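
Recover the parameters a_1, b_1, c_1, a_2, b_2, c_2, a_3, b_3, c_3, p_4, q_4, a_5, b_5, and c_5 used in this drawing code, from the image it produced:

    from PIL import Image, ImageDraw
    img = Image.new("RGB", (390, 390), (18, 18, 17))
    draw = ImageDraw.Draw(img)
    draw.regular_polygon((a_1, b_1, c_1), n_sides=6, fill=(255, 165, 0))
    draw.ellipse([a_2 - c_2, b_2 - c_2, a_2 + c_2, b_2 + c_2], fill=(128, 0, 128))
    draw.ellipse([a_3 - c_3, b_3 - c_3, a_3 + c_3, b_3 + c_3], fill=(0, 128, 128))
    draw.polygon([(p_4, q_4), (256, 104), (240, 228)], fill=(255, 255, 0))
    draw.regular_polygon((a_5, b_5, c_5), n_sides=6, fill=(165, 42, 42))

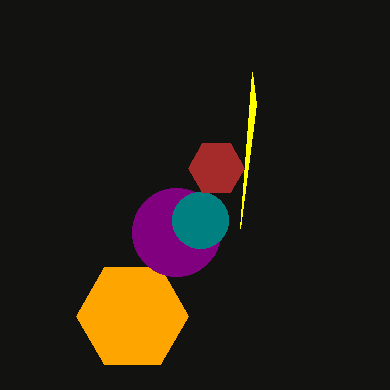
a_1 = 132; b_1 = 316; c_1 = 56; a_2 = 176; b_2 = 232; c_2 = 44; a_3 = 200; b_3 = 220; c_3 = 28; p_4 = 252; q_4 = 72; a_5 = 216; b_5 = 168; c_5 = 28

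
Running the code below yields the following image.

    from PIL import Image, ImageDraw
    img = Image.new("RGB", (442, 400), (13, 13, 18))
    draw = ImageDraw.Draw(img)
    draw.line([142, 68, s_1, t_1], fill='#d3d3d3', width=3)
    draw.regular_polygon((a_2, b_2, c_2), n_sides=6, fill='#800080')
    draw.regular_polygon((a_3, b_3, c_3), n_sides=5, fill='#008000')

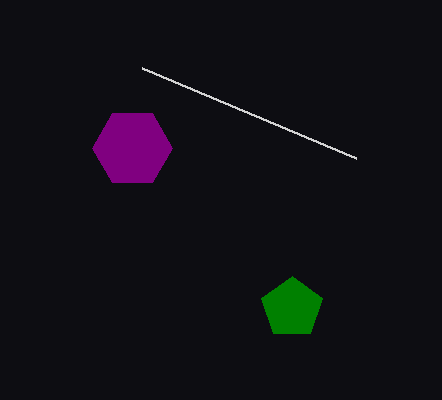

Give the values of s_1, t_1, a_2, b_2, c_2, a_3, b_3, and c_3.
s_1 = 356
t_1 = 158
a_2 = 132
b_2 = 148
c_2 = 40
a_3 = 292
b_3 = 308
c_3 = 32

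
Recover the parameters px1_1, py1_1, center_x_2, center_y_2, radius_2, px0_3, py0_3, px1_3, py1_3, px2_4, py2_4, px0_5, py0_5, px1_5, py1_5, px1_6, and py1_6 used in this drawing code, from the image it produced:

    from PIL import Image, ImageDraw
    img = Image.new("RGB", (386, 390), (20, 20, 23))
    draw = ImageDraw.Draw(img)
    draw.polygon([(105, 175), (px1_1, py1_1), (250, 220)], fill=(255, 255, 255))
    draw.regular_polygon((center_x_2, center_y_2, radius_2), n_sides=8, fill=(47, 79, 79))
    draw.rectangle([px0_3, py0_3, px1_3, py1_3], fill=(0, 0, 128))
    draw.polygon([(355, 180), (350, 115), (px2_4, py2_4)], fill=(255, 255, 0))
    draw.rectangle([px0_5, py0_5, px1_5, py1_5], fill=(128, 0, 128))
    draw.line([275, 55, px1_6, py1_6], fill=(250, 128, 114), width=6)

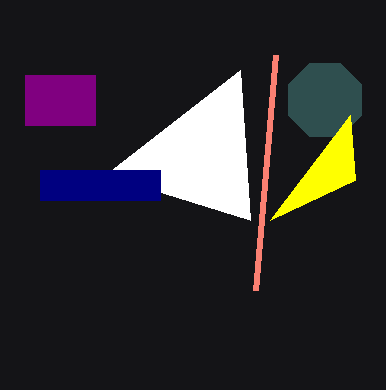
px1_1 = 240; py1_1 = 70; center_x_2 = 325; center_y_2 = 100; radius_2 = 40; px0_3 = 40; py0_3 = 170; px1_3 = 160; py1_3 = 200; px2_4 = 270; py2_4 = 220; px0_5 = 25; py0_5 = 75; px1_5 = 95; py1_5 = 125; px1_6 = 255; py1_6 = 290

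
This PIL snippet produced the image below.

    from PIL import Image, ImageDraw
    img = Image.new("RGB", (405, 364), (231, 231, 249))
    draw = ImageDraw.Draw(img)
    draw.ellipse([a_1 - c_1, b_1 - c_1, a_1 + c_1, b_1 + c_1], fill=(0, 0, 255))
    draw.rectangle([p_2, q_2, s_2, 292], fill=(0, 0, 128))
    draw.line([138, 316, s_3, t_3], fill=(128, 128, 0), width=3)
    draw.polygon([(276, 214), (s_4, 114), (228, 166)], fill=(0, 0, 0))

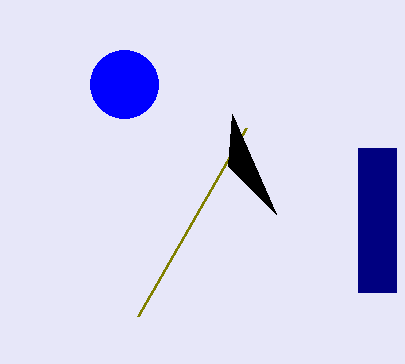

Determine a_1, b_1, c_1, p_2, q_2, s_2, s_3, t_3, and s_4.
a_1 = 124
b_1 = 84
c_1 = 34
p_2 = 358
q_2 = 148
s_2 = 396
s_3 = 246
t_3 = 128
s_4 = 232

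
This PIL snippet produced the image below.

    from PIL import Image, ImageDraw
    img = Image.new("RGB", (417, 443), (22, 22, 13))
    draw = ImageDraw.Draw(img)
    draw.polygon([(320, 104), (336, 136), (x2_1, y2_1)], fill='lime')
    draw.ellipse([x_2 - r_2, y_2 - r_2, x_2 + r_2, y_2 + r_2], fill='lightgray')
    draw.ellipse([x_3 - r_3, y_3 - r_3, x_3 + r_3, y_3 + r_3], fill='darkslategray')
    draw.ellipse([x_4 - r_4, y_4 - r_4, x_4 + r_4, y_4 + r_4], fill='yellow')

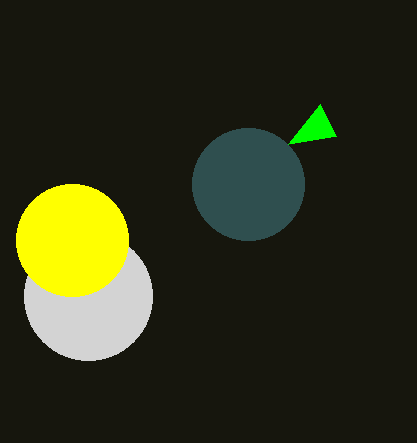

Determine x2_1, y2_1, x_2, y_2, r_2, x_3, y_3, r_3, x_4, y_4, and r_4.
x2_1 = 288, y2_1 = 144, x_2 = 88, y_2 = 296, r_2 = 64, x_3 = 248, y_3 = 184, r_3 = 56, x_4 = 72, y_4 = 240, r_4 = 56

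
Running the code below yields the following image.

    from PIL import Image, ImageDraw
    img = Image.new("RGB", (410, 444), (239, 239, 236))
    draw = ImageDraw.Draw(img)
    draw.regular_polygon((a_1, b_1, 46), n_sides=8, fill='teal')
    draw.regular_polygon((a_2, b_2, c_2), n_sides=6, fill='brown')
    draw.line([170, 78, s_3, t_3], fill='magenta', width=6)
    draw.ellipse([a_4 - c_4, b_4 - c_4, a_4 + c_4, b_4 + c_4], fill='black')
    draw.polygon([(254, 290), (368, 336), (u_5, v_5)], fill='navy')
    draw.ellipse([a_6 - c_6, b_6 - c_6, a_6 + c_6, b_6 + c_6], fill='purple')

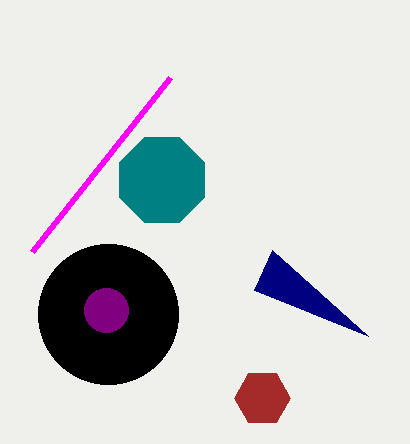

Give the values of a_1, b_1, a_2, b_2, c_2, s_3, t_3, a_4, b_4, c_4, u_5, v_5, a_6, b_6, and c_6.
a_1 = 162
b_1 = 180
a_2 = 262
b_2 = 398
c_2 = 28
s_3 = 32
t_3 = 252
a_4 = 108
b_4 = 314
c_4 = 70
u_5 = 272
v_5 = 250
a_6 = 106
b_6 = 310
c_6 = 22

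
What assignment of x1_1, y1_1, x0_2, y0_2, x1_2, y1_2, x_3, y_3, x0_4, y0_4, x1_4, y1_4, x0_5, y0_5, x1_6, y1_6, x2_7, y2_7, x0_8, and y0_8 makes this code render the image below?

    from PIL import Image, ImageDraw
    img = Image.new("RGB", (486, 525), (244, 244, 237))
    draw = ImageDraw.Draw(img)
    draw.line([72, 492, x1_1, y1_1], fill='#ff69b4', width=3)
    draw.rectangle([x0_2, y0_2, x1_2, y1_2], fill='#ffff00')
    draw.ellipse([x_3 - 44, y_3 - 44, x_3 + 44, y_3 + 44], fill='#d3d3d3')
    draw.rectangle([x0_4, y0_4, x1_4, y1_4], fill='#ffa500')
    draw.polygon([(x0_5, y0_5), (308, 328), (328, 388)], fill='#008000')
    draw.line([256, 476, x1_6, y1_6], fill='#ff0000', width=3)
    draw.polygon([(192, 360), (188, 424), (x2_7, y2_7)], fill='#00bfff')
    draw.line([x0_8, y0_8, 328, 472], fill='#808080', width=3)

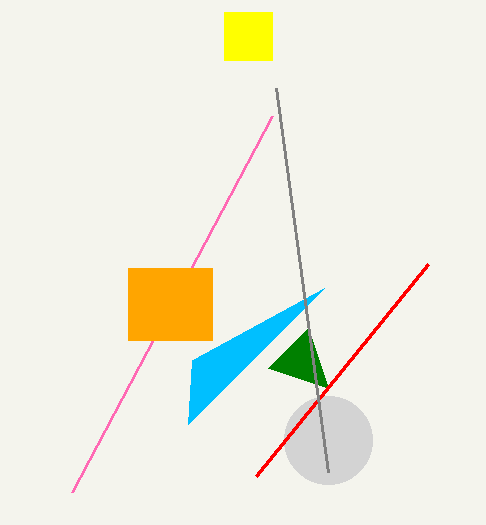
x1_1 = 272
y1_1 = 116
x0_2 = 224
y0_2 = 12
x1_2 = 272
y1_2 = 60
x_3 = 328
y_3 = 440
x0_4 = 128
y0_4 = 268
x1_4 = 212
y1_4 = 340
x0_5 = 268
y0_5 = 368
x1_6 = 428
y1_6 = 264
x2_7 = 324
y2_7 = 288
x0_8 = 276
y0_8 = 88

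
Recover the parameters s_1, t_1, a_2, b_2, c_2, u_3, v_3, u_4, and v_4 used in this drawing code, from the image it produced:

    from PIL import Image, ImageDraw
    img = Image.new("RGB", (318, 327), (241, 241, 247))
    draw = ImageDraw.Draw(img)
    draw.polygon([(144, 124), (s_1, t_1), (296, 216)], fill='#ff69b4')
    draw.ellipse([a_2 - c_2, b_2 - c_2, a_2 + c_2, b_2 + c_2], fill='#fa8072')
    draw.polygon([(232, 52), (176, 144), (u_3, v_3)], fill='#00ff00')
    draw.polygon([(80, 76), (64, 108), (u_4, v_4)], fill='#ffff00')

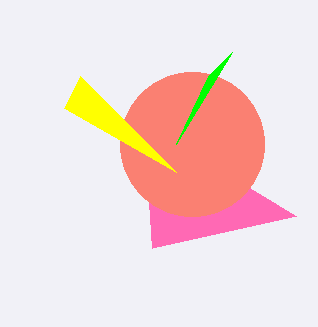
s_1 = 152; t_1 = 248; a_2 = 192; b_2 = 144; c_2 = 72; u_3 = 208; v_3 = 76; u_4 = 176; v_4 = 172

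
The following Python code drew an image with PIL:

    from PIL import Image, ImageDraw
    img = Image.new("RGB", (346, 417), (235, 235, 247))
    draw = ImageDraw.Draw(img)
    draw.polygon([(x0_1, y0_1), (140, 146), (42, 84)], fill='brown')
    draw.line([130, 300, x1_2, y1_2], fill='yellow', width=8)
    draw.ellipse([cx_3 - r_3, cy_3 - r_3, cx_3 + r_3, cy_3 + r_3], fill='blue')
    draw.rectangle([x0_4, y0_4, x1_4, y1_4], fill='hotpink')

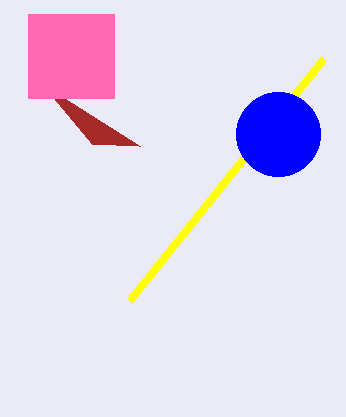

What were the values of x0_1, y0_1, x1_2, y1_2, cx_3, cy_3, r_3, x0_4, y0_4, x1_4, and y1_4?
x0_1 = 92; y0_1 = 144; x1_2 = 324; y1_2 = 58; cx_3 = 278; cy_3 = 134; r_3 = 42; x0_4 = 28; y0_4 = 14; x1_4 = 114; y1_4 = 98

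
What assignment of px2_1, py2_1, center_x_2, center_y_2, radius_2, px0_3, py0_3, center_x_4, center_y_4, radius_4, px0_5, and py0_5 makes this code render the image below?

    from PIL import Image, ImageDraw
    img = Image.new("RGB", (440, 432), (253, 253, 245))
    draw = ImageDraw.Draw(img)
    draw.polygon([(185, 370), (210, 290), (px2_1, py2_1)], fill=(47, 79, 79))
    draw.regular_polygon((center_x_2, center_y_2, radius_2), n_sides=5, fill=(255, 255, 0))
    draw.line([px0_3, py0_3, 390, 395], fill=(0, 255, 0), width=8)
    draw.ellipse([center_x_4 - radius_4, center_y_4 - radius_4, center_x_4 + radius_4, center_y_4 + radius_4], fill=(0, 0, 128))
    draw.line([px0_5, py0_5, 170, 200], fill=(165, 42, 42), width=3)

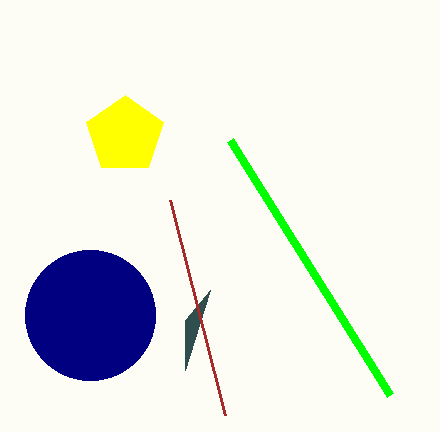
px2_1 = 185; py2_1 = 320; center_x_2 = 125; center_y_2 = 135; radius_2 = 40; px0_3 = 230; py0_3 = 140; center_x_4 = 90; center_y_4 = 315; radius_4 = 65; px0_5 = 225; py0_5 = 415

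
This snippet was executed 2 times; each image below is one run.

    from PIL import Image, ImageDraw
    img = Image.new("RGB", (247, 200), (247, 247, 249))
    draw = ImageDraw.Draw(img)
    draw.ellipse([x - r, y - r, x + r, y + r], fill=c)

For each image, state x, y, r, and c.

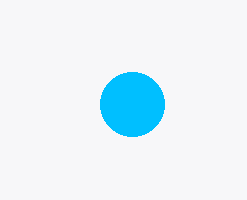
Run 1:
x = 132, y = 104, r = 32, c = 'deepskyblue'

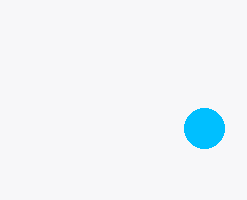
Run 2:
x = 204; y = 128; r = 20; c = 'deepskyblue'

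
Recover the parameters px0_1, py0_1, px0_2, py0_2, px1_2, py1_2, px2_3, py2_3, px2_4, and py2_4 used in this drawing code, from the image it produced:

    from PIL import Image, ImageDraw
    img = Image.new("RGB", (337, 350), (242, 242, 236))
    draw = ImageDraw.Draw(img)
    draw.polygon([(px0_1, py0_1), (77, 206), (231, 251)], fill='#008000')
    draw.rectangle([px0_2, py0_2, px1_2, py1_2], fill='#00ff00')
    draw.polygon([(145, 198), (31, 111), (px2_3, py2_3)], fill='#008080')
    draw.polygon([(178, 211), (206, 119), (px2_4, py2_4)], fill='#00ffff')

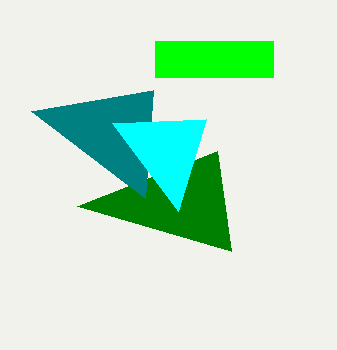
px0_1 = 217
py0_1 = 151
px0_2 = 155
py0_2 = 41
px1_2 = 273
py1_2 = 77
px2_3 = 153
py2_3 = 90
px2_4 = 112
py2_4 = 123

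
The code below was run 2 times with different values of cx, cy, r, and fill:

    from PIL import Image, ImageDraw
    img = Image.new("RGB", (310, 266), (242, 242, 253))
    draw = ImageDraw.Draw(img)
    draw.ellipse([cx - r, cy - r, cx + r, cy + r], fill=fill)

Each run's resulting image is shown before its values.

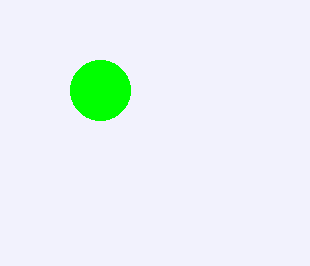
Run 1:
cx = 100
cy = 90
r = 30
fill = 'lime'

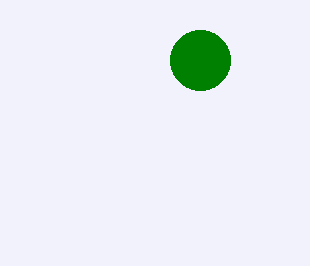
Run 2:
cx = 200
cy = 60
r = 30
fill = 'green'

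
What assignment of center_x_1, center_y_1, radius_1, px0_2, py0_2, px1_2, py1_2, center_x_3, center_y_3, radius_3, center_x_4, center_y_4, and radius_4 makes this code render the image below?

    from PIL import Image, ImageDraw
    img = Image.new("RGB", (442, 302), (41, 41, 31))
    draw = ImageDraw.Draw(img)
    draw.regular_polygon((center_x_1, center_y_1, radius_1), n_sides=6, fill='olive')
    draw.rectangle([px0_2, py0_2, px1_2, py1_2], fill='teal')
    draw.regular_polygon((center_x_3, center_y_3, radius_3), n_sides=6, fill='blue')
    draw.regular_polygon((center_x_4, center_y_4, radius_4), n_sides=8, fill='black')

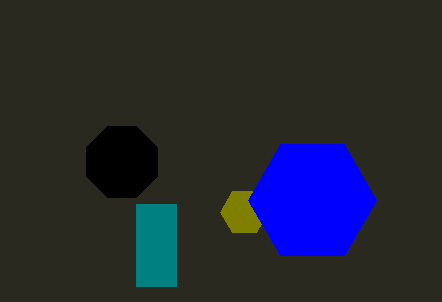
center_x_1 = 244
center_y_1 = 212
radius_1 = 24
px0_2 = 136
py0_2 = 204
px1_2 = 176
py1_2 = 286
center_x_3 = 312
center_y_3 = 200
radius_3 = 64
center_x_4 = 122
center_y_4 = 162
radius_4 = 38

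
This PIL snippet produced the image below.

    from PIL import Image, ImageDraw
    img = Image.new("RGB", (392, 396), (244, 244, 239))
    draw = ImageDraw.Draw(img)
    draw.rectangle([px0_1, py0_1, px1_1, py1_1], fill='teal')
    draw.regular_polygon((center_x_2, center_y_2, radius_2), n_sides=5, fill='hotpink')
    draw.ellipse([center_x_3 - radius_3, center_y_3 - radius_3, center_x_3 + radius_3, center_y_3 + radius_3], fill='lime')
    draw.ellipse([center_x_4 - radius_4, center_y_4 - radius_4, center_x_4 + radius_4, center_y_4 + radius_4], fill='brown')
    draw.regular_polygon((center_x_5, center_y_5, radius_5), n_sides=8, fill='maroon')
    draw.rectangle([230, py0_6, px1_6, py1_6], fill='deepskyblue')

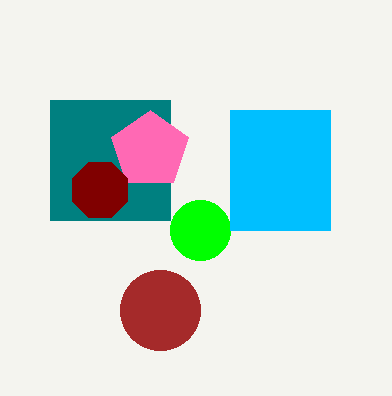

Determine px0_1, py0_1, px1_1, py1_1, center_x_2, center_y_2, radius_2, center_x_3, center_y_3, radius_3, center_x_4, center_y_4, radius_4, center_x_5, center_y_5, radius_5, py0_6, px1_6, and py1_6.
px0_1 = 50
py0_1 = 100
px1_1 = 170
py1_1 = 220
center_x_2 = 150
center_y_2 = 150
radius_2 = 40
center_x_3 = 200
center_y_3 = 230
radius_3 = 30
center_x_4 = 160
center_y_4 = 310
radius_4 = 40
center_x_5 = 100
center_y_5 = 190
radius_5 = 30
py0_6 = 110
px1_6 = 330
py1_6 = 230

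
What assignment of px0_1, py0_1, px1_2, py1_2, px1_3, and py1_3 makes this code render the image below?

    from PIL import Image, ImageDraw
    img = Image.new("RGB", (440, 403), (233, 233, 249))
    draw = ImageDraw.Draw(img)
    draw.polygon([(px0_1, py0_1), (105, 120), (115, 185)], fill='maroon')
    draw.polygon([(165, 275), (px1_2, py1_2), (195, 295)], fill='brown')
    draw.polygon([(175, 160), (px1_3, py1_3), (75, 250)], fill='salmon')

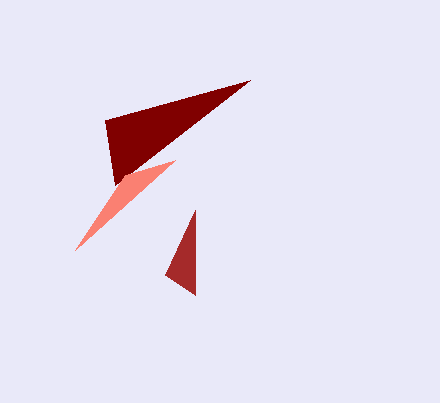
px0_1 = 250; py0_1 = 80; px1_2 = 195; py1_2 = 210; px1_3 = 125; py1_3 = 175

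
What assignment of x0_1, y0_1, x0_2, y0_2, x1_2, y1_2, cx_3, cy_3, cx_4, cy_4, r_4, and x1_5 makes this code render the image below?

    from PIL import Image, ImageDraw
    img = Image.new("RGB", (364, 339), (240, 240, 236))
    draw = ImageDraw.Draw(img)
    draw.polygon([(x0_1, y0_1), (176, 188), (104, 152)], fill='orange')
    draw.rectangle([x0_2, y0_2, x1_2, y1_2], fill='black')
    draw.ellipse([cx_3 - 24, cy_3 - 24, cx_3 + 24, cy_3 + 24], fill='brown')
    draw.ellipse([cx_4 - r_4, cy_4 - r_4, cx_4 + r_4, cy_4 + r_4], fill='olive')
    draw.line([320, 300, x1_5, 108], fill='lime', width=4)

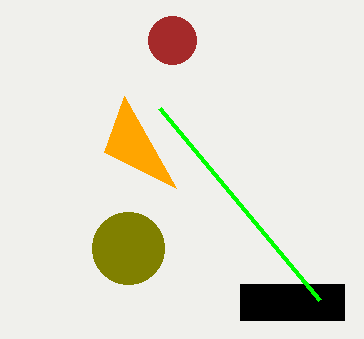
x0_1 = 124; y0_1 = 96; x0_2 = 240; y0_2 = 284; x1_2 = 344; y1_2 = 320; cx_3 = 172; cy_3 = 40; cx_4 = 128; cy_4 = 248; r_4 = 36; x1_5 = 160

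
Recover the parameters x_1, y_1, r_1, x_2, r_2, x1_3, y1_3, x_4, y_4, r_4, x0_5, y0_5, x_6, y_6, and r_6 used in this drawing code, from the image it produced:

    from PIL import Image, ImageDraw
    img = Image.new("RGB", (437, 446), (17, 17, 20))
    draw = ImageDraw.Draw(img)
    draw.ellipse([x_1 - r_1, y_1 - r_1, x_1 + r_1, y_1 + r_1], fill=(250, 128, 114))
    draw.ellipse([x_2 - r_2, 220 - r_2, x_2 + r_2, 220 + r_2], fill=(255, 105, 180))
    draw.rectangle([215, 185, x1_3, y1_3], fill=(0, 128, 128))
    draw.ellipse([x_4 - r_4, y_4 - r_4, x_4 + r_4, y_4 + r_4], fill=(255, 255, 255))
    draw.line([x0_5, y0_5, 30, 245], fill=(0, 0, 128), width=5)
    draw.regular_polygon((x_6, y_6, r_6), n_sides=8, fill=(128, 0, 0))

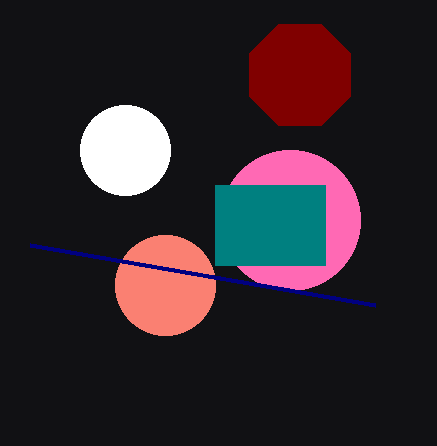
x_1 = 165
y_1 = 285
r_1 = 50
x_2 = 290
r_2 = 70
x1_3 = 325
y1_3 = 265
x_4 = 125
y_4 = 150
r_4 = 45
x0_5 = 375
y0_5 = 305
x_6 = 300
y_6 = 75
r_6 = 55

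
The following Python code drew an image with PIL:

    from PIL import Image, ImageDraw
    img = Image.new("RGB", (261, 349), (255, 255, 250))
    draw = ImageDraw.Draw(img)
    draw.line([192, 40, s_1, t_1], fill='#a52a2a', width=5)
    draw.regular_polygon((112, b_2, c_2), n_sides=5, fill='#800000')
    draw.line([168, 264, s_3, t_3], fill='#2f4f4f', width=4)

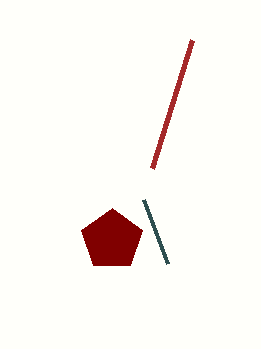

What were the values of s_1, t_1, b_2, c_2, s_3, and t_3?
s_1 = 152, t_1 = 168, b_2 = 240, c_2 = 32, s_3 = 144, t_3 = 200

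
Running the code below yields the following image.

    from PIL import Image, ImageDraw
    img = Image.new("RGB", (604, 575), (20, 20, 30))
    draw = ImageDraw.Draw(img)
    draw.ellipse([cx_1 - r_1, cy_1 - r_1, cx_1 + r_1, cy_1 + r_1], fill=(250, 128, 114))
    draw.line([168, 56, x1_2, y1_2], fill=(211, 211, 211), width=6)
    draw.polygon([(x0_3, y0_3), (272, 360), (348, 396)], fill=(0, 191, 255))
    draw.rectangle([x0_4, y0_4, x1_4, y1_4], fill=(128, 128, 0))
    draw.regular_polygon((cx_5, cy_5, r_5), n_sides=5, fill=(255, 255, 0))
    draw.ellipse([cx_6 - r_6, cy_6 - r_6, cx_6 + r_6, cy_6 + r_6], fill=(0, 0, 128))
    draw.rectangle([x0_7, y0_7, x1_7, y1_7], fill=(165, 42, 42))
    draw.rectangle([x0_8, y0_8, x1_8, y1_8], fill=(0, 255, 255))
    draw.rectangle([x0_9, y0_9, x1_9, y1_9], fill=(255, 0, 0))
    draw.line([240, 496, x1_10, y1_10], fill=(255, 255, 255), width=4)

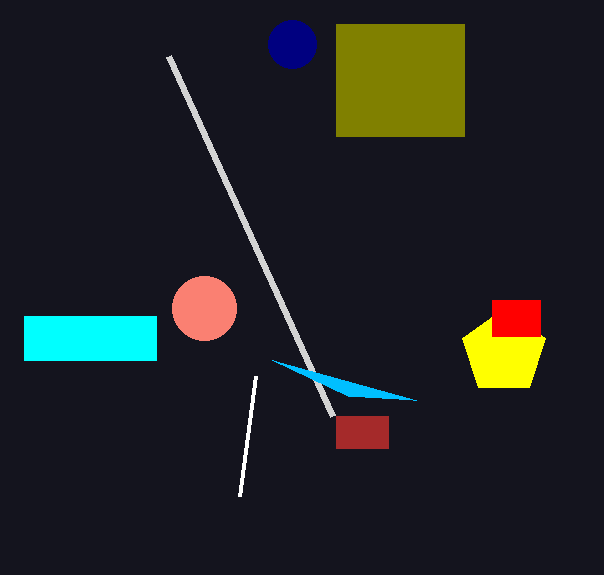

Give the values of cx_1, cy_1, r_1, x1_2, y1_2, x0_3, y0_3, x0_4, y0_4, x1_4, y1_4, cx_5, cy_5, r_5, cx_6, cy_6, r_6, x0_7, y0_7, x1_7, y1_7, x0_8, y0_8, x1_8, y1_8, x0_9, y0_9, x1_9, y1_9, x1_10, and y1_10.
cx_1 = 204
cy_1 = 308
r_1 = 32
x1_2 = 332
y1_2 = 416
x0_3 = 416
y0_3 = 400
x0_4 = 336
y0_4 = 24
x1_4 = 464
y1_4 = 136
cx_5 = 504
cy_5 = 352
r_5 = 44
cx_6 = 292
cy_6 = 44
r_6 = 24
x0_7 = 336
y0_7 = 416
x1_7 = 388
y1_7 = 448
x0_8 = 24
y0_8 = 316
x1_8 = 156
y1_8 = 360
x0_9 = 492
y0_9 = 300
x1_9 = 540
y1_9 = 336
x1_10 = 256
y1_10 = 376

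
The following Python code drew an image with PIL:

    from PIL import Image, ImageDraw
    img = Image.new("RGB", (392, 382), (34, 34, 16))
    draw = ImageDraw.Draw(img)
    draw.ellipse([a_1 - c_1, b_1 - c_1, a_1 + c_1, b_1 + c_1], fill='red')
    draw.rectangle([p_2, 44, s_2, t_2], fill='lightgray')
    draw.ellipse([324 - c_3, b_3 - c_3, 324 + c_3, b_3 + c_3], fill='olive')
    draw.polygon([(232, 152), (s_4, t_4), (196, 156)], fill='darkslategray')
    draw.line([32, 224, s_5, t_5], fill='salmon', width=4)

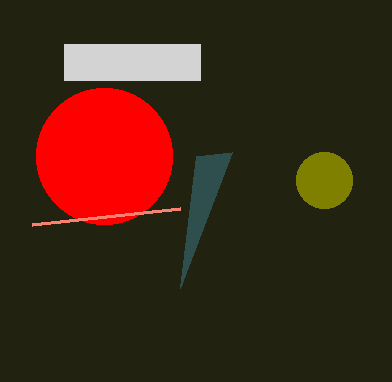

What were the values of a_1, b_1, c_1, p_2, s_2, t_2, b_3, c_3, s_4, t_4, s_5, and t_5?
a_1 = 104; b_1 = 156; c_1 = 68; p_2 = 64; s_2 = 200; t_2 = 80; b_3 = 180; c_3 = 28; s_4 = 180; t_4 = 288; s_5 = 180; t_5 = 208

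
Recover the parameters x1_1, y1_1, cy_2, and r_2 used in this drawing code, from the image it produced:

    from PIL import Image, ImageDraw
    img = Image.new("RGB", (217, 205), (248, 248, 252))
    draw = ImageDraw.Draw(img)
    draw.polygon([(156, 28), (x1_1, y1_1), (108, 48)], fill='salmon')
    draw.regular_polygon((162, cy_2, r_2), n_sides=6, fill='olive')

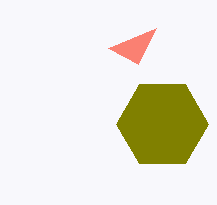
x1_1 = 138
y1_1 = 64
cy_2 = 124
r_2 = 46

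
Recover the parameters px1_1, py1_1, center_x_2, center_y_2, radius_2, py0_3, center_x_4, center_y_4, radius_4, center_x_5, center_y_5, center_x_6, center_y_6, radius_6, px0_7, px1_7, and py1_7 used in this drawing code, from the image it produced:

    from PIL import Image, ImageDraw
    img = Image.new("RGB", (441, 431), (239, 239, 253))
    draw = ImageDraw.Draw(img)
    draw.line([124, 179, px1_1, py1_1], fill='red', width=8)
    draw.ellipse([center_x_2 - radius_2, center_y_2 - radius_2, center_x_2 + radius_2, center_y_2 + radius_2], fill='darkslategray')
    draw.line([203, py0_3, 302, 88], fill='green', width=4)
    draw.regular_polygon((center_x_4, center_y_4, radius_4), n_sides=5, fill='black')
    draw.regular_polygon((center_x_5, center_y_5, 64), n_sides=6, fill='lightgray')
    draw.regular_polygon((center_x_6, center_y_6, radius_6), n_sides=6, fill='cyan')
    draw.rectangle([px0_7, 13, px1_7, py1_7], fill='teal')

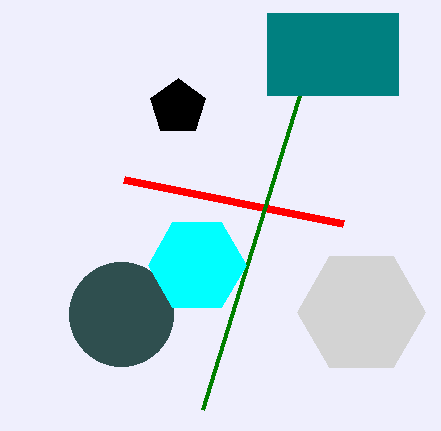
px1_1 = 343, py1_1 = 223, center_x_2 = 121, center_y_2 = 314, radius_2 = 52, py0_3 = 409, center_x_4 = 178, center_y_4 = 107, radius_4 = 29, center_x_5 = 361, center_y_5 = 312, center_x_6 = 197, center_y_6 = 265, radius_6 = 49, px0_7 = 267, px1_7 = 398, py1_7 = 95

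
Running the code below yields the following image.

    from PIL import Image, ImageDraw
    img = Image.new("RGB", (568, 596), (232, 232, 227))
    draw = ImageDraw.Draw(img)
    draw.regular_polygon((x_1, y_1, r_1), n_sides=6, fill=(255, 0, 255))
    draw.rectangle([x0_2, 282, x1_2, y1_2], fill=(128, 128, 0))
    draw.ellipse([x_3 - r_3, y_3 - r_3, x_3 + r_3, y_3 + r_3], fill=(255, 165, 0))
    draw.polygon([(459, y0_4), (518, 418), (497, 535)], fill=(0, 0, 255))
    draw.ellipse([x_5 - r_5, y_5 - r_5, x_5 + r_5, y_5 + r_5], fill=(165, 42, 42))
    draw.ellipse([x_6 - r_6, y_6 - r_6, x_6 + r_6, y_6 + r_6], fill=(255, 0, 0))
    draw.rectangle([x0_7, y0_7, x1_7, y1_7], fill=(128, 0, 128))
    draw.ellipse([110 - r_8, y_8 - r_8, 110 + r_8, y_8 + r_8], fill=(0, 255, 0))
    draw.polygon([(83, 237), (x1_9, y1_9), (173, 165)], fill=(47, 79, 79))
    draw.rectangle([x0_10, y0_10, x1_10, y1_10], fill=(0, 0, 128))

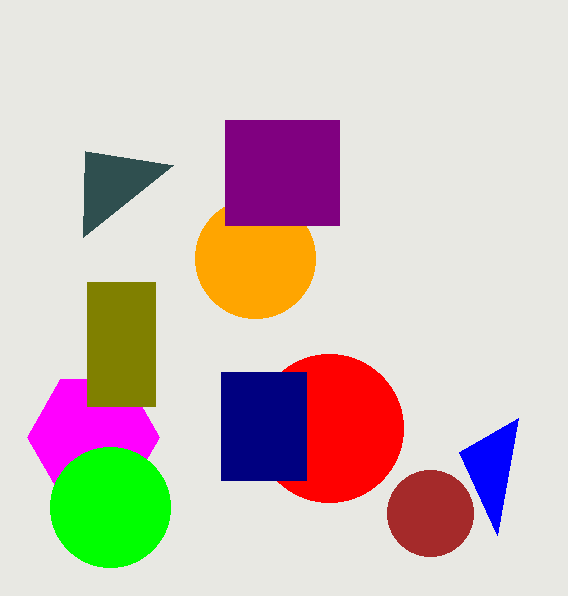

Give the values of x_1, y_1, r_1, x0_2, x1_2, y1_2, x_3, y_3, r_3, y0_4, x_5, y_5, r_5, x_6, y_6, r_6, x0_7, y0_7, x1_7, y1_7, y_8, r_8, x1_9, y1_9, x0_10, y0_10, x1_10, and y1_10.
x_1 = 93, y_1 = 437, r_1 = 66, x0_2 = 87, x1_2 = 155, y1_2 = 406, x_3 = 255, y_3 = 258, r_3 = 60, y0_4 = 452, x_5 = 430, y_5 = 513, r_5 = 43, x_6 = 329, y_6 = 428, r_6 = 74, x0_7 = 225, y0_7 = 120, x1_7 = 339, y1_7 = 225, y_8 = 507, r_8 = 60, x1_9 = 85, y1_9 = 151, x0_10 = 221, y0_10 = 372, x1_10 = 306, y1_10 = 480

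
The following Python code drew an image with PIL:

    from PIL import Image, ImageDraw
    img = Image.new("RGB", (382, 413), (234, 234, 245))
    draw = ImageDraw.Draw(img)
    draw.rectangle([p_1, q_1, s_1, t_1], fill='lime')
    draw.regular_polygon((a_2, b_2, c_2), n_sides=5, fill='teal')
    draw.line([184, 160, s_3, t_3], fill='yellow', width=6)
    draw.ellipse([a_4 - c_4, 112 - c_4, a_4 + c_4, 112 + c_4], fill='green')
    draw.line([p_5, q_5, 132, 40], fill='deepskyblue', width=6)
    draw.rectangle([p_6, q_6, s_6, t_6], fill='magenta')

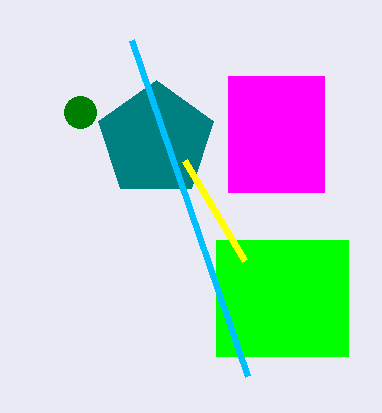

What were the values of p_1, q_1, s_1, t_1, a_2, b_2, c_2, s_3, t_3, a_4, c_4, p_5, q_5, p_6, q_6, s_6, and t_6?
p_1 = 216, q_1 = 240, s_1 = 348, t_1 = 356, a_2 = 156, b_2 = 140, c_2 = 60, s_3 = 244, t_3 = 260, a_4 = 80, c_4 = 16, p_5 = 248, q_5 = 376, p_6 = 228, q_6 = 76, s_6 = 324, t_6 = 192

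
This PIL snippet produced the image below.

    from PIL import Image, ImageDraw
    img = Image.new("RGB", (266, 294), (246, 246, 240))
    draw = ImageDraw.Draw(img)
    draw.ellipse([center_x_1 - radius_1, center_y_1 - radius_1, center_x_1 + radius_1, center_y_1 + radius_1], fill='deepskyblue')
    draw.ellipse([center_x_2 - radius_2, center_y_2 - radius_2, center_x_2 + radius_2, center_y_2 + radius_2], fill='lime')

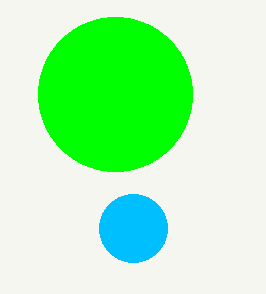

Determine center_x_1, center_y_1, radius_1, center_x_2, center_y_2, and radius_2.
center_x_1 = 133
center_y_1 = 228
radius_1 = 34
center_x_2 = 115
center_y_2 = 94
radius_2 = 77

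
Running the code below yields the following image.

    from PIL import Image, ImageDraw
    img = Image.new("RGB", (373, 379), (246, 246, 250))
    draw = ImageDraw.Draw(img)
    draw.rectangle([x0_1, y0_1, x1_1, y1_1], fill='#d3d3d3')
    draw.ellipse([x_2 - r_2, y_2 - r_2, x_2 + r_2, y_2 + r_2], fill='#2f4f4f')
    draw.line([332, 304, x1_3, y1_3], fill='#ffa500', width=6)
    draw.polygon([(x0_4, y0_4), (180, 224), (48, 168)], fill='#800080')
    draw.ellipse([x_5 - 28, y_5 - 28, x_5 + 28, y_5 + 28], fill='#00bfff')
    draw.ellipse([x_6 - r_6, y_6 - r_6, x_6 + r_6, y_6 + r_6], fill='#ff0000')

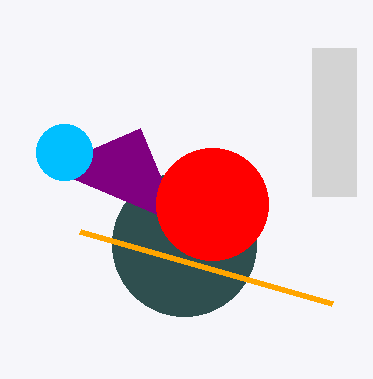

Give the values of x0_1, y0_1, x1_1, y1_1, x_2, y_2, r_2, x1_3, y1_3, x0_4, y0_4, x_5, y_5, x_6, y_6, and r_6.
x0_1 = 312
y0_1 = 48
x1_1 = 356
y1_1 = 196
x_2 = 184
y_2 = 244
r_2 = 72
x1_3 = 80
y1_3 = 232
x0_4 = 140
y0_4 = 128
x_5 = 64
y_5 = 152
x_6 = 212
y_6 = 204
r_6 = 56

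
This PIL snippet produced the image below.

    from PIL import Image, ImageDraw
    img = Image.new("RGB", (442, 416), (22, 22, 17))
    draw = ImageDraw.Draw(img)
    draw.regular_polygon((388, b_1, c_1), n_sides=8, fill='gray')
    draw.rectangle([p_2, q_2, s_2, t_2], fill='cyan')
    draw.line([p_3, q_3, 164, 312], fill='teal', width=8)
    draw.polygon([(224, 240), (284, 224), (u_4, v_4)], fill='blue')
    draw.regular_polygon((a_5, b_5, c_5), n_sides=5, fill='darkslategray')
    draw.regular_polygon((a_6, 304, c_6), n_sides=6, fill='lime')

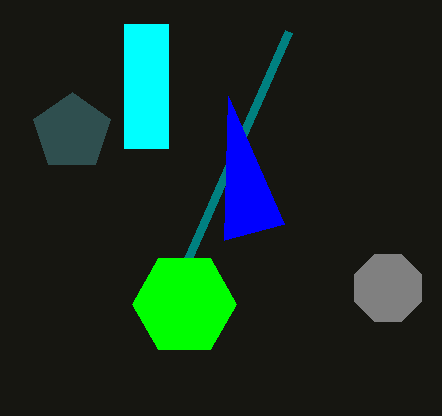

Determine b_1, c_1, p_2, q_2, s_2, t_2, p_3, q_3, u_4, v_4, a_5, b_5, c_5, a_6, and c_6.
b_1 = 288; c_1 = 36; p_2 = 124; q_2 = 24; s_2 = 168; t_2 = 148; p_3 = 288; q_3 = 32; u_4 = 228; v_4 = 96; a_5 = 72; b_5 = 132; c_5 = 40; a_6 = 184; c_6 = 52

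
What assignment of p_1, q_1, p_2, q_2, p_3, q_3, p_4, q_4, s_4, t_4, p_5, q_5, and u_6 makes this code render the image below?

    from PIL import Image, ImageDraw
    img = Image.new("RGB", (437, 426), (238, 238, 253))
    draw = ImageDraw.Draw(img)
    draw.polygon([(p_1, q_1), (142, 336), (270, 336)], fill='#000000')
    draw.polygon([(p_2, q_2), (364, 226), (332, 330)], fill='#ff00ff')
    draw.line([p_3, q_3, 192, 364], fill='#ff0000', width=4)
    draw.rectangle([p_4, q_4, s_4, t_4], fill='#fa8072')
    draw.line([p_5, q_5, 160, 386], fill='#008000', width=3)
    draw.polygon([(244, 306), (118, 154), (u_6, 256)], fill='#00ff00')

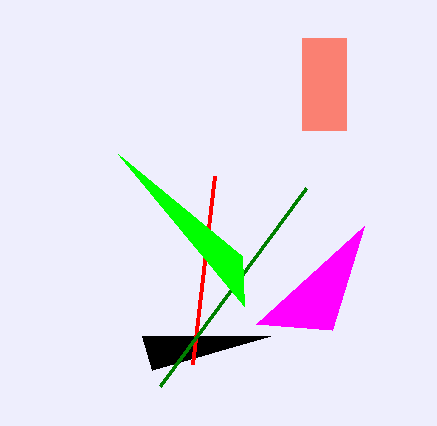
p_1 = 152, q_1 = 370, p_2 = 256, q_2 = 324, p_3 = 214, q_3 = 176, p_4 = 302, q_4 = 38, s_4 = 346, t_4 = 130, p_5 = 306, q_5 = 188, u_6 = 242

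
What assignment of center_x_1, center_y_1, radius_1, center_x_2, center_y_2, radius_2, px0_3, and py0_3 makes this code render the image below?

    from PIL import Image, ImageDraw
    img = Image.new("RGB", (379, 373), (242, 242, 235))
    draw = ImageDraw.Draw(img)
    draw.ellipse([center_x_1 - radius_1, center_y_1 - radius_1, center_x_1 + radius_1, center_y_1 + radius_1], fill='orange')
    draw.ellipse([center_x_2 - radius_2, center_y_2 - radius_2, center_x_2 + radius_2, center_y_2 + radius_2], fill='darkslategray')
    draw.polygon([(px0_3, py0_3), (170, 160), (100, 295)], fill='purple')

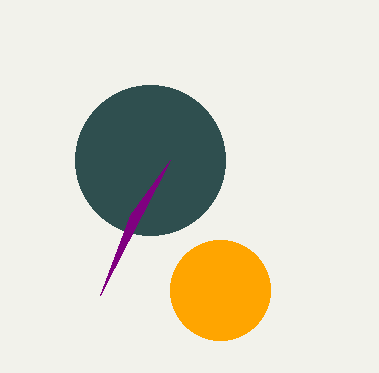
center_x_1 = 220, center_y_1 = 290, radius_1 = 50, center_x_2 = 150, center_y_2 = 160, radius_2 = 75, px0_3 = 130, py0_3 = 215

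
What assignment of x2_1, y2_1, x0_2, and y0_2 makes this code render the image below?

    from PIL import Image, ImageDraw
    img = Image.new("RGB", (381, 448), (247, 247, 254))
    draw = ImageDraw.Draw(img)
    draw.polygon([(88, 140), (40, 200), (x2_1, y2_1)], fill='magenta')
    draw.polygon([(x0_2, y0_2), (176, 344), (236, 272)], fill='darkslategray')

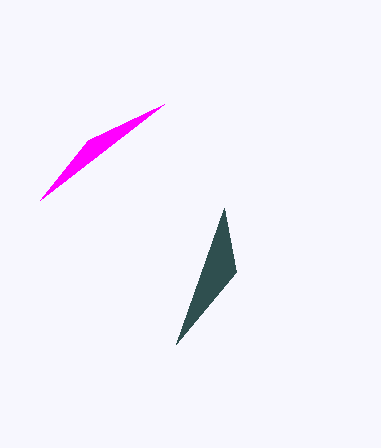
x2_1 = 164, y2_1 = 104, x0_2 = 224, y0_2 = 208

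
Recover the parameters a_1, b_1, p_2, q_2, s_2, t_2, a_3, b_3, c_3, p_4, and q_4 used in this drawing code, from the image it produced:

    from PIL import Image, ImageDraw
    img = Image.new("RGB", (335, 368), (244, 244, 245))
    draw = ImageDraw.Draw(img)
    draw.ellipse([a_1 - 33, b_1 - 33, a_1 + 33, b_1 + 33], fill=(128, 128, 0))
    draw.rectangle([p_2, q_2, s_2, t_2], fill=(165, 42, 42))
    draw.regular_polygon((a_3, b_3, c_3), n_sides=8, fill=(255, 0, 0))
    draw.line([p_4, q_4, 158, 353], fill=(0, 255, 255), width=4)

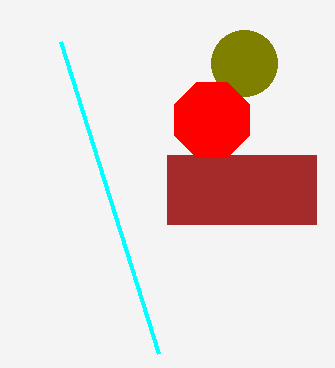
a_1 = 244; b_1 = 63; p_2 = 167; q_2 = 155; s_2 = 316; t_2 = 224; a_3 = 212; b_3 = 120; c_3 = 41; p_4 = 60; q_4 = 41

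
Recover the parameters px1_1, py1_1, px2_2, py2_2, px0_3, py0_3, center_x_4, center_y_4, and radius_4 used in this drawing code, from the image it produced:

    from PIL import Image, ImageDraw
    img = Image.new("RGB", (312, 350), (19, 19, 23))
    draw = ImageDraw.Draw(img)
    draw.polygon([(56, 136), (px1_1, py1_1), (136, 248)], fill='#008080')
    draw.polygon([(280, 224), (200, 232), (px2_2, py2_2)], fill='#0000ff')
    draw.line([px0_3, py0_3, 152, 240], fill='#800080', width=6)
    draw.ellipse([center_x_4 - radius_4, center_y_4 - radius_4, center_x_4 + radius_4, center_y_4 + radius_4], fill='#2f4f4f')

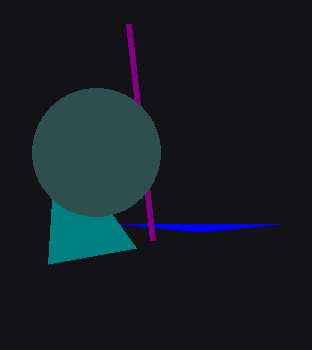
px1_1 = 48, py1_1 = 264, px2_2 = 120, py2_2 = 224, px0_3 = 128, py0_3 = 24, center_x_4 = 96, center_y_4 = 152, radius_4 = 64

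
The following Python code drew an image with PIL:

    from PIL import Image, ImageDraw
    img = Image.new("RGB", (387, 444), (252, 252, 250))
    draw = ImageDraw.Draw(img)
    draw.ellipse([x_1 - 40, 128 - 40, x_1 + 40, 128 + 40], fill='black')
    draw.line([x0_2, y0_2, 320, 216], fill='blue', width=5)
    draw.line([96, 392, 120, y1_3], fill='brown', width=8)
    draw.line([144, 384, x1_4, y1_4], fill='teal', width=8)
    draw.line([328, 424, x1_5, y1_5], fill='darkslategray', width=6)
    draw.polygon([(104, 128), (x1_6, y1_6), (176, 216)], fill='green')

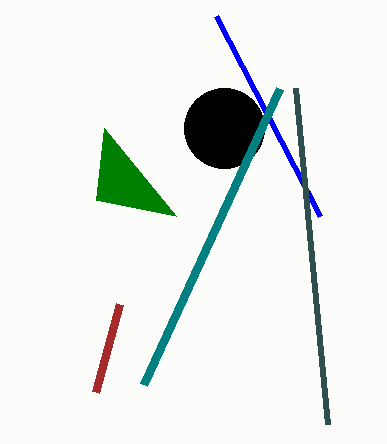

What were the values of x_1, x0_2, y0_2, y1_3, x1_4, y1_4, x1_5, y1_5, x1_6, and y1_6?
x_1 = 224
x0_2 = 216
y0_2 = 16
y1_3 = 304
x1_4 = 280
y1_4 = 88
x1_5 = 296
y1_5 = 88
x1_6 = 96
y1_6 = 200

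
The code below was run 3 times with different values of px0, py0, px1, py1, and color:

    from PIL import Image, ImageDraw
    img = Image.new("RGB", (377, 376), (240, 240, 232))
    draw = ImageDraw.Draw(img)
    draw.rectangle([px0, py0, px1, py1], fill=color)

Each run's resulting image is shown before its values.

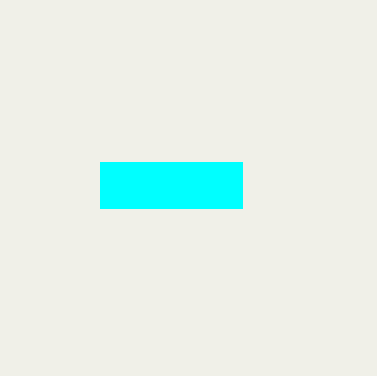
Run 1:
px0 = 100, py0 = 162, px1 = 242, py1 = 208, color = 'cyan'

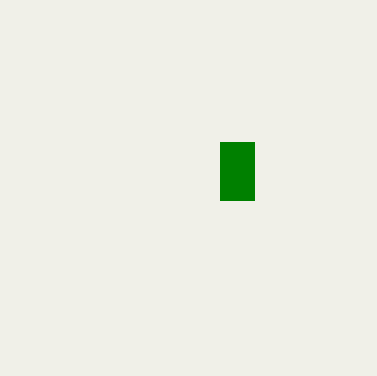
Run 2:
px0 = 220
py0 = 142
px1 = 254
py1 = 200
color = 'green'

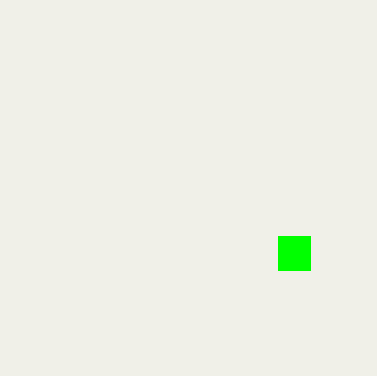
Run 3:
px0 = 278
py0 = 236
px1 = 310
py1 = 270
color = 'lime'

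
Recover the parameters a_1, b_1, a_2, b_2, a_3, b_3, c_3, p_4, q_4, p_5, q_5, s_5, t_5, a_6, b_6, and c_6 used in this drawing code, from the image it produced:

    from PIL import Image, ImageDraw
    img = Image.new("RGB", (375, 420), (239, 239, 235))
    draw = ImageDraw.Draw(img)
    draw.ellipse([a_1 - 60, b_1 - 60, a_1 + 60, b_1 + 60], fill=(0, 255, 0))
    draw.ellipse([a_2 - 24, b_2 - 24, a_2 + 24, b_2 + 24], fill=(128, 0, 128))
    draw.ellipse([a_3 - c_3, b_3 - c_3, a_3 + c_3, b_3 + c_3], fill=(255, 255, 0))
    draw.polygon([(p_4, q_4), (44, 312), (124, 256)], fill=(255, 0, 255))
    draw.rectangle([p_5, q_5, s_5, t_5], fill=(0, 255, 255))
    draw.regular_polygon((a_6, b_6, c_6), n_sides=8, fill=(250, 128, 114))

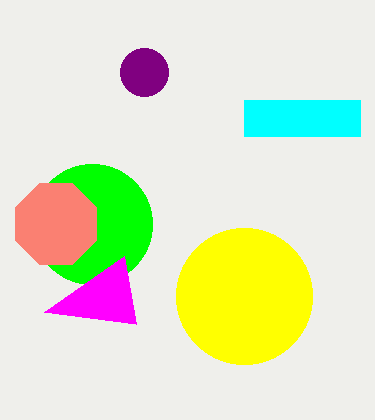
a_1 = 92; b_1 = 224; a_2 = 144; b_2 = 72; a_3 = 244; b_3 = 296; c_3 = 68; p_4 = 136; q_4 = 324; p_5 = 244; q_5 = 100; s_5 = 360; t_5 = 136; a_6 = 56; b_6 = 224; c_6 = 44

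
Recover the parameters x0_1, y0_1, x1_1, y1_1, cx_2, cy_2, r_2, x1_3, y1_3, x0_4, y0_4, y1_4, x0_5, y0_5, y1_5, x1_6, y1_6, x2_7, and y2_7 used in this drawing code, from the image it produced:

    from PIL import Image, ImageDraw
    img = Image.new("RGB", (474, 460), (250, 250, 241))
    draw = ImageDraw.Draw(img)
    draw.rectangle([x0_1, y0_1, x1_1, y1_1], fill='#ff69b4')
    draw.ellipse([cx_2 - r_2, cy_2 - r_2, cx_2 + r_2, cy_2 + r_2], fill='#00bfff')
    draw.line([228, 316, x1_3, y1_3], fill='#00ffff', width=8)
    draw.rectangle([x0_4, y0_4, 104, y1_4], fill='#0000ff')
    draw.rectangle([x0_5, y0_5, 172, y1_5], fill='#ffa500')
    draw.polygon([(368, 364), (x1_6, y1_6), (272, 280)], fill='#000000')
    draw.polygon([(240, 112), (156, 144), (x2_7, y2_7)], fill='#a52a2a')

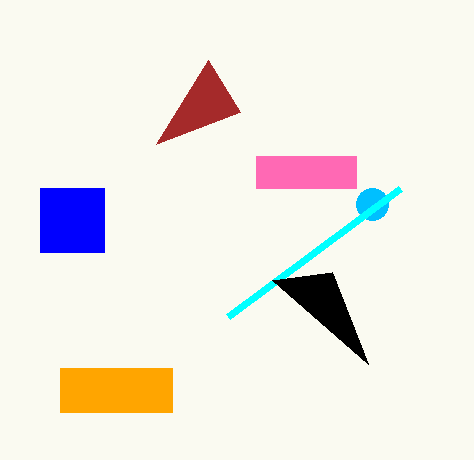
x0_1 = 256
y0_1 = 156
x1_1 = 356
y1_1 = 188
cx_2 = 372
cy_2 = 204
r_2 = 16
x1_3 = 400
y1_3 = 188
x0_4 = 40
y0_4 = 188
y1_4 = 252
x0_5 = 60
y0_5 = 368
y1_5 = 412
x1_6 = 332
y1_6 = 272
x2_7 = 208
y2_7 = 60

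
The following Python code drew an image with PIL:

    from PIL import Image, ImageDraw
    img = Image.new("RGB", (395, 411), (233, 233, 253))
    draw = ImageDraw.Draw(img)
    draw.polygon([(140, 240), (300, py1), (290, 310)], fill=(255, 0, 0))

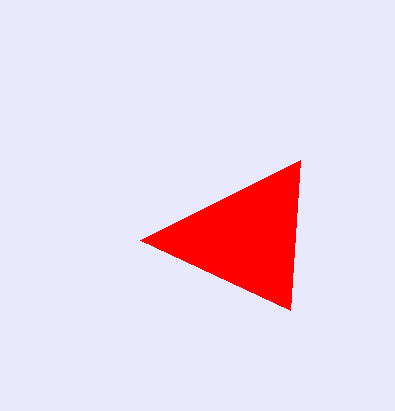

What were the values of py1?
py1 = 160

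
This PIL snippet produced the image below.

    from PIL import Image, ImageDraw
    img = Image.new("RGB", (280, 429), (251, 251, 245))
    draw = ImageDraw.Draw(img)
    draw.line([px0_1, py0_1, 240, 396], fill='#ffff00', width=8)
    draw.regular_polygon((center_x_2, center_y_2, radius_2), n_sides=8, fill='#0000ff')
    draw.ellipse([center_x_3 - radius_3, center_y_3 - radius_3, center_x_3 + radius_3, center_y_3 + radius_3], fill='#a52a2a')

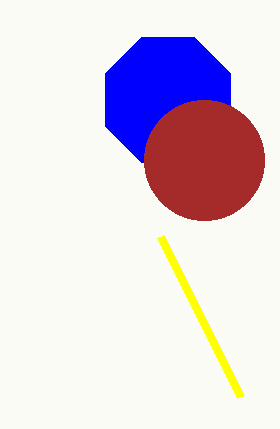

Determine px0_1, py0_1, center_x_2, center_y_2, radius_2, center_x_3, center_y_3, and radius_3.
px0_1 = 160, py0_1 = 236, center_x_2 = 168, center_y_2 = 100, radius_2 = 68, center_x_3 = 204, center_y_3 = 160, radius_3 = 60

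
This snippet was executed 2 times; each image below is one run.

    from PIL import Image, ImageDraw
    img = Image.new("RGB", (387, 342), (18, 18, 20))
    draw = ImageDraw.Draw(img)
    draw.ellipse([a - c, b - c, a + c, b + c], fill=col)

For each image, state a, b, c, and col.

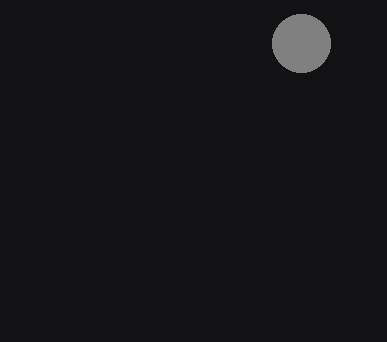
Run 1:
a = 301
b = 43
c = 29
col = 'gray'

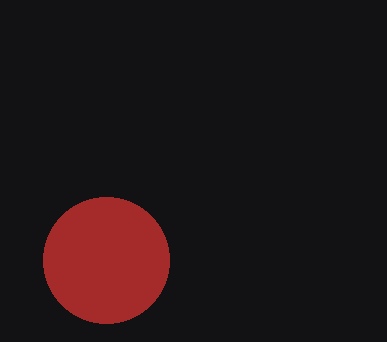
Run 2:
a = 106; b = 260; c = 63; col = 'brown'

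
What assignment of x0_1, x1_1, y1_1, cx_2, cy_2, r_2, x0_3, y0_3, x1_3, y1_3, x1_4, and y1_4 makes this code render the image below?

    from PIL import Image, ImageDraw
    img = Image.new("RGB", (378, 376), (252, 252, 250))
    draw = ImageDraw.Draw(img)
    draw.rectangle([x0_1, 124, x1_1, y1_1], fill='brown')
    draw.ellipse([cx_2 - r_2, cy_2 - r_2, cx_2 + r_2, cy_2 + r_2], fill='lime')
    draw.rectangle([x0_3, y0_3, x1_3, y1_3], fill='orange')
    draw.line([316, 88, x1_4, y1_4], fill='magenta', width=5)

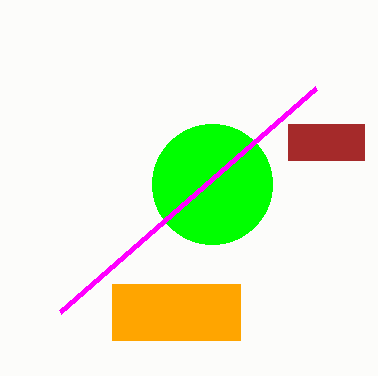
x0_1 = 288, x1_1 = 364, y1_1 = 160, cx_2 = 212, cy_2 = 184, r_2 = 60, x0_3 = 112, y0_3 = 284, x1_3 = 240, y1_3 = 340, x1_4 = 60, y1_4 = 312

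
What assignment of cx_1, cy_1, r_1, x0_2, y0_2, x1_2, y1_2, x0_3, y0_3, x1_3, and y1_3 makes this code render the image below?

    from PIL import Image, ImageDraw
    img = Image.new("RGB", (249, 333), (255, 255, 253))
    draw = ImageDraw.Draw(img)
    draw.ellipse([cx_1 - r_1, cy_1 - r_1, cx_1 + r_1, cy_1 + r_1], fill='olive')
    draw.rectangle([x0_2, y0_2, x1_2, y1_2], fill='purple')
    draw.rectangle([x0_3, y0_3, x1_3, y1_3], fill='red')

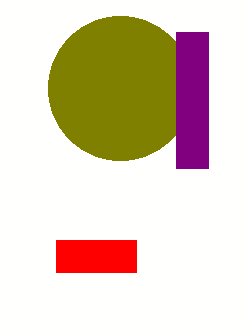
cx_1 = 120
cy_1 = 88
r_1 = 72
x0_2 = 176
y0_2 = 32
x1_2 = 208
y1_2 = 168
x0_3 = 56
y0_3 = 240
x1_3 = 136
y1_3 = 272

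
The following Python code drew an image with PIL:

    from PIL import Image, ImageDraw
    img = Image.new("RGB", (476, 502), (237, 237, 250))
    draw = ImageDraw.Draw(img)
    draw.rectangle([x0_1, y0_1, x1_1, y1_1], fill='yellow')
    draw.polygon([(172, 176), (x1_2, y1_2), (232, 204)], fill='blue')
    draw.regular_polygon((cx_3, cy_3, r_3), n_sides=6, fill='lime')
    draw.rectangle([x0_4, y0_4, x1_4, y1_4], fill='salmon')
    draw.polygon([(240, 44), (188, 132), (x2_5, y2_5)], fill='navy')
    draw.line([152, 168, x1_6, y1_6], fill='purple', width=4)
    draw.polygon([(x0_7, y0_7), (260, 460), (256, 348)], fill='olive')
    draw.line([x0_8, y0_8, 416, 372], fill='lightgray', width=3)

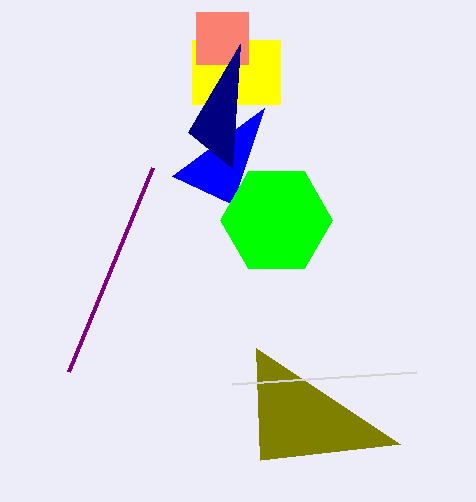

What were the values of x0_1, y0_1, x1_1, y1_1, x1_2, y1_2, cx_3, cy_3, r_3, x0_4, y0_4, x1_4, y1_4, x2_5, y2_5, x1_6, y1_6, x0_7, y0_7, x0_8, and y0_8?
x0_1 = 192, y0_1 = 40, x1_1 = 280, y1_1 = 104, x1_2 = 264, y1_2 = 108, cx_3 = 276, cy_3 = 220, r_3 = 56, x0_4 = 196, y0_4 = 12, x1_4 = 248, y1_4 = 64, x2_5 = 232, y2_5 = 168, x1_6 = 68, y1_6 = 372, x0_7 = 400, y0_7 = 444, x0_8 = 232, y0_8 = 384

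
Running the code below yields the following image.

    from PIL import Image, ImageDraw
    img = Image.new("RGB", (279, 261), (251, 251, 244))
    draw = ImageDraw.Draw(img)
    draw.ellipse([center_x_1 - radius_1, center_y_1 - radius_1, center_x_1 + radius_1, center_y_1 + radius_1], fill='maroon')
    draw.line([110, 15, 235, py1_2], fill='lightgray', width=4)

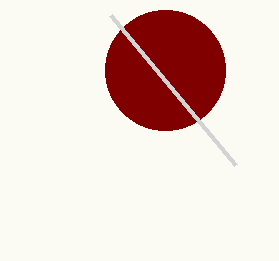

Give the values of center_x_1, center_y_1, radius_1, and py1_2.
center_x_1 = 165; center_y_1 = 70; radius_1 = 60; py1_2 = 165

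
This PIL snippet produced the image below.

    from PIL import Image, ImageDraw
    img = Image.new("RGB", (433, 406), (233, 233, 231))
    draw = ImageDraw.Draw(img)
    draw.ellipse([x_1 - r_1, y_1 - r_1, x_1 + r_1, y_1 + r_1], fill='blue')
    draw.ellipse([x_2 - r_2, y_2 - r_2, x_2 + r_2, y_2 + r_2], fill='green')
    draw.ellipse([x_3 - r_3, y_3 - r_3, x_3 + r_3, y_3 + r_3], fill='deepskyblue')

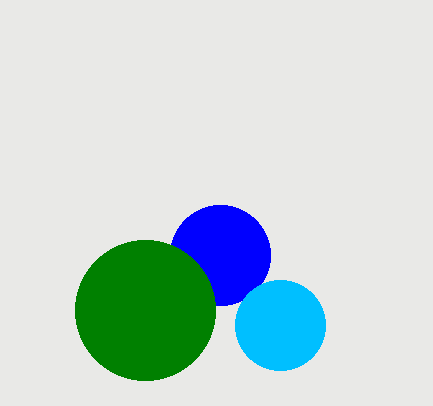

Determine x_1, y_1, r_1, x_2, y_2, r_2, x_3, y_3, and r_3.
x_1 = 220, y_1 = 255, r_1 = 50, x_2 = 145, y_2 = 310, r_2 = 70, x_3 = 280, y_3 = 325, r_3 = 45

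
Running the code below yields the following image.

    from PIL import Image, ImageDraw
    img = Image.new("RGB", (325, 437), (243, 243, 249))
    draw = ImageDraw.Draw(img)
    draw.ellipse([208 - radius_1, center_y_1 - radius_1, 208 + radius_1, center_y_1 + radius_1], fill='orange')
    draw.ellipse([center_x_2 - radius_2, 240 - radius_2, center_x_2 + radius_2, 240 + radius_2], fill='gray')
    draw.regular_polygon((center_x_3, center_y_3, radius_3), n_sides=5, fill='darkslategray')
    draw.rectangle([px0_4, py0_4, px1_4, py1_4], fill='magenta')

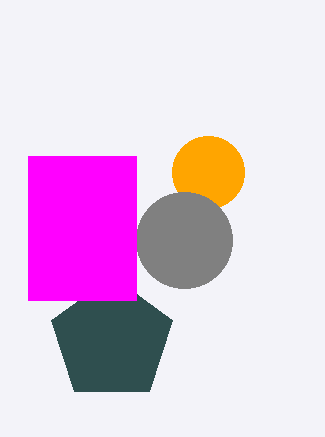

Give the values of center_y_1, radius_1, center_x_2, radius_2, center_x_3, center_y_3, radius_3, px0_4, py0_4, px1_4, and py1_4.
center_y_1 = 172, radius_1 = 36, center_x_2 = 184, radius_2 = 48, center_x_3 = 112, center_y_3 = 340, radius_3 = 64, px0_4 = 28, py0_4 = 156, px1_4 = 136, py1_4 = 300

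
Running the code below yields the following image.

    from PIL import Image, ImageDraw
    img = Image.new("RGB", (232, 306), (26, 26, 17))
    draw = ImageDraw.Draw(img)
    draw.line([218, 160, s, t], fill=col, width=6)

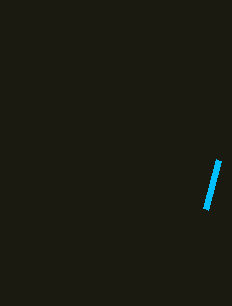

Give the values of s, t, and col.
s = 205, t = 209, col = 'deepskyblue'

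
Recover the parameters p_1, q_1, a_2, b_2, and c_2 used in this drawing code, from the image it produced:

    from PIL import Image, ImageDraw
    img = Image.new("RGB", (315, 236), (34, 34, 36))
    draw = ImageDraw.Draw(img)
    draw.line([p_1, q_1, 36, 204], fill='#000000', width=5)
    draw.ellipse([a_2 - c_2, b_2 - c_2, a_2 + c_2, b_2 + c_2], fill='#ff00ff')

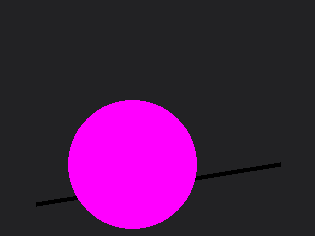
p_1 = 280; q_1 = 164; a_2 = 132; b_2 = 164; c_2 = 64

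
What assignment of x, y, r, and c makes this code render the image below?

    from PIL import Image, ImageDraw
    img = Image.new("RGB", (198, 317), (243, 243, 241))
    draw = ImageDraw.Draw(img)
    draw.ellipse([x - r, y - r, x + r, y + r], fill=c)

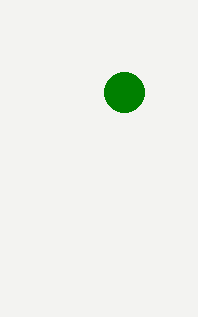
x = 124; y = 92; r = 20; c = 'green'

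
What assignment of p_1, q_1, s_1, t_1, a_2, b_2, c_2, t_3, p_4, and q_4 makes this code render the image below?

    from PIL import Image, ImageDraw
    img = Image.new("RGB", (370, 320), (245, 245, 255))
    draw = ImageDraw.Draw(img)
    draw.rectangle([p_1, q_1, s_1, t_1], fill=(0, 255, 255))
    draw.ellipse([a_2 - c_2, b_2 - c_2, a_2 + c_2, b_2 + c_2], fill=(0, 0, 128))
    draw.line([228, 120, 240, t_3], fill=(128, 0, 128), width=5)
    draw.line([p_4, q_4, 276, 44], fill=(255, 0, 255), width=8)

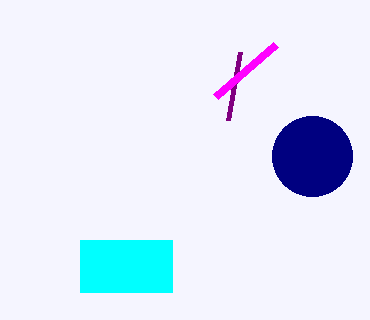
p_1 = 80, q_1 = 240, s_1 = 172, t_1 = 292, a_2 = 312, b_2 = 156, c_2 = 40, t_3 = 52, p_4 = 216, q_4 = 96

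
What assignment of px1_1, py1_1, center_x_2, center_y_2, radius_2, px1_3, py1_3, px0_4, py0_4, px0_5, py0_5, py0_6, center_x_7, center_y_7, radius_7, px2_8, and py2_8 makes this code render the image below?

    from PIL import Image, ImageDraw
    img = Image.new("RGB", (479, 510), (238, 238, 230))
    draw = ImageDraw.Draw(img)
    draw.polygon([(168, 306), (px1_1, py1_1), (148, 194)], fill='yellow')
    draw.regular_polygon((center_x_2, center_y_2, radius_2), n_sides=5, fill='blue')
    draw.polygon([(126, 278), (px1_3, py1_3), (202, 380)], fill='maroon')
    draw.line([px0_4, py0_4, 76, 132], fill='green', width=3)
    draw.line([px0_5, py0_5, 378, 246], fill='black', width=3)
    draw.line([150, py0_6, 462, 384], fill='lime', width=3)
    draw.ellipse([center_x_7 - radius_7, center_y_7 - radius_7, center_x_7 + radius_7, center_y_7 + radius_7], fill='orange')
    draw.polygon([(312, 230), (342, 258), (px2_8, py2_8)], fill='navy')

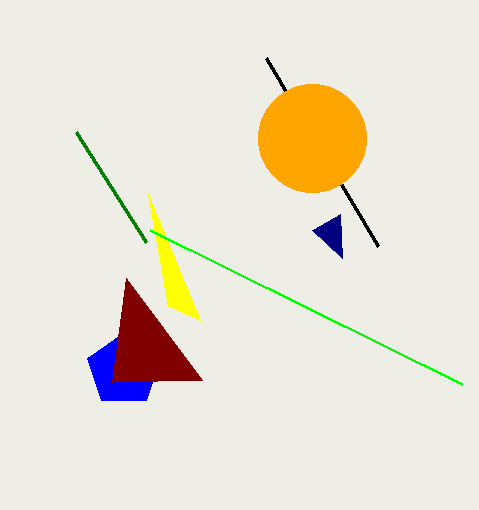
px1_1 = 200
py1_1 = 320
center_x_2 = 124
center_y_2 = 370
radius_2 = 38
px1_3 = 112
py1_3 = 382
px0_4 = 146
py0_4 = 242
px0_5 = 266
py0_5 = 58
py0_6 = 230
center_x_7 = 312
center_y_7 = 138
radius_7 = 54
px2_8 = 340
py2_8 = 214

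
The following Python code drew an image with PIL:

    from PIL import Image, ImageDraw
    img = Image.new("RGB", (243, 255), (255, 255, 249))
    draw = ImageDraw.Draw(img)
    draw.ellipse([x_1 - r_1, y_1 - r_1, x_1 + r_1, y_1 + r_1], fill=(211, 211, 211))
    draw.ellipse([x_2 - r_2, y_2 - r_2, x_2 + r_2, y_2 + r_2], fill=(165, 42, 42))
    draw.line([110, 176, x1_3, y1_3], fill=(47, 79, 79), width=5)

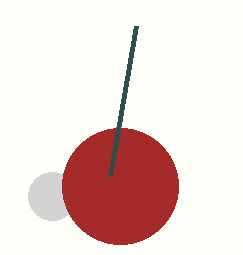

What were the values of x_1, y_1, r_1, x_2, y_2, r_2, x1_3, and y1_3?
x_1 = 52, y_1 = 196, r_1 = 24, x_2 = 120, y_2 = 186, r_2 = 58, x1_3 = 136, y1_3 = 26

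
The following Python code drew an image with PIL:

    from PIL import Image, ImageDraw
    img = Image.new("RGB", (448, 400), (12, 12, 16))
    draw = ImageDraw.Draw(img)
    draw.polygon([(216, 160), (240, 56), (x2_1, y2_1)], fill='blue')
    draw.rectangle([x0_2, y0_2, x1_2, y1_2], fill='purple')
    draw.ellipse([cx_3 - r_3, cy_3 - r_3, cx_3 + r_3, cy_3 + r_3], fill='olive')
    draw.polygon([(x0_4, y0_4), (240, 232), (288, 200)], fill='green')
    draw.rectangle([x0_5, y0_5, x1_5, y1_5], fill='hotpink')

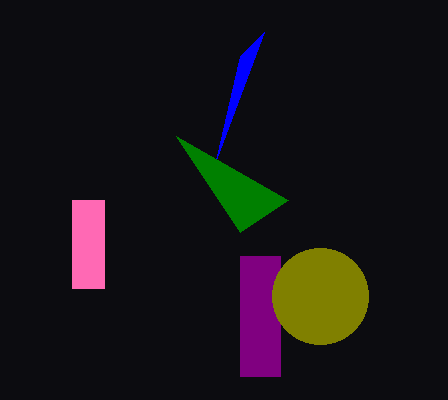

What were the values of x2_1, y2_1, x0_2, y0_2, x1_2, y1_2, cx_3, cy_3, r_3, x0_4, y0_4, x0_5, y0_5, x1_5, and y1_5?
x2_1 = 264, y2_1 = 32, x0_2 = 240, y0_2 = 256, x1_2 = 280, y1_2 = 376, cx_3 = 320, cy_3 = 296, r_3 = 48, x0_4 = 176, y0_4 = 136, x0_5 = 72, y0_5 = 200, x1_5 = 104, y1_5 = 288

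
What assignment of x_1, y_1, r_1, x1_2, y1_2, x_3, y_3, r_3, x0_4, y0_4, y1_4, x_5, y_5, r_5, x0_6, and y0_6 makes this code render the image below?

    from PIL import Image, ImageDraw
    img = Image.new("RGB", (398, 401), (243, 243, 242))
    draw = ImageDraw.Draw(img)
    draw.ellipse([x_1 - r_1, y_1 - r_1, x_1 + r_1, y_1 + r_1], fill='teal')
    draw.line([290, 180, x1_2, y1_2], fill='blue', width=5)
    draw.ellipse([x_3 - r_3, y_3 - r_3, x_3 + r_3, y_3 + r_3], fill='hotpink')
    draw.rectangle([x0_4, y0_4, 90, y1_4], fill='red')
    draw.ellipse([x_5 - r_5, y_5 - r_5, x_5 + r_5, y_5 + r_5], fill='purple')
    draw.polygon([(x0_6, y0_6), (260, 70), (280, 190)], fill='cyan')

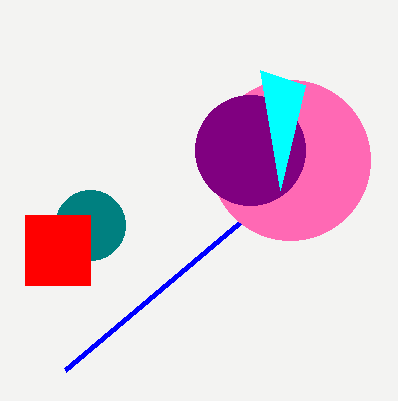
x_1 = 90, y_1 = 225, r_1 = 35, x1_2 = 65, y1_2 = 370, x_3 = 290, y_3 = 160, r_3 = 80, x0_4 = 25, y0_4 = 215, y1_4 = 285, x_5 = 250, y_5 = 150, r_5 = 55, x0_6 = 305, y0_6 = 85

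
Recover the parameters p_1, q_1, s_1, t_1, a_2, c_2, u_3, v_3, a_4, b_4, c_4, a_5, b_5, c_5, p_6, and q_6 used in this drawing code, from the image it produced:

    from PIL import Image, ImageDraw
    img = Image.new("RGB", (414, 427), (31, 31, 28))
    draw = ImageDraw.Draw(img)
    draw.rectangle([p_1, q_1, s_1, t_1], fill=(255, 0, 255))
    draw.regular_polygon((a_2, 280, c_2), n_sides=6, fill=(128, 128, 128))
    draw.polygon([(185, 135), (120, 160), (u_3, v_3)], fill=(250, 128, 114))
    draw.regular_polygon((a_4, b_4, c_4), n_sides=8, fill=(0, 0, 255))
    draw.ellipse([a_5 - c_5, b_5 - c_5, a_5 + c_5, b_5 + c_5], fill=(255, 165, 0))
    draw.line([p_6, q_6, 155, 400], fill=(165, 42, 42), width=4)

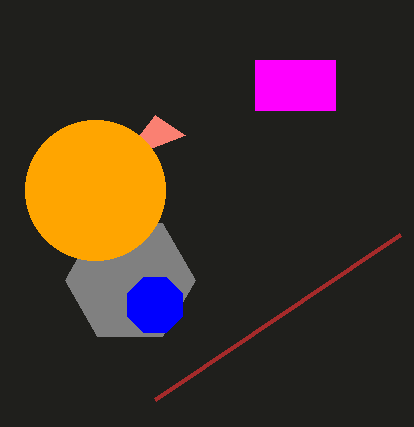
p_1 = 255, q_1 = 60, s_1 = 335, t_1 = 110, a_2 = 130, c_2 = 65, u_3 = 155, v_3 = 115, a_4 = 155, b_4 = 305, c_4 = 30, a_5 = 95, b_5 = 190, c_5 = 70, p_6 = 400, q_6 = 235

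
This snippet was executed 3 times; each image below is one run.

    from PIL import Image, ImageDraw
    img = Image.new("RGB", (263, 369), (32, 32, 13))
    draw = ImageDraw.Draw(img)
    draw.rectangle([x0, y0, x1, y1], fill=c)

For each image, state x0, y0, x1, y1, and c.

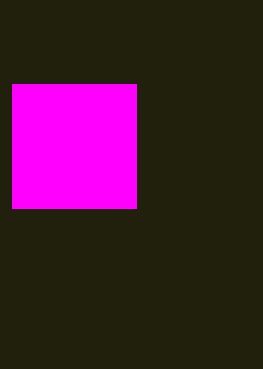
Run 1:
x0 = 12
y0 = 84
x1 = 136
y1 = 208
c = 'magenta'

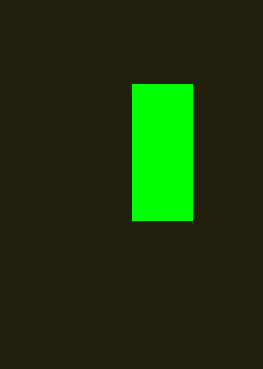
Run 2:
x0 = 132
y0 = 84
x1 = 192
y1 = 220
c = 'lime'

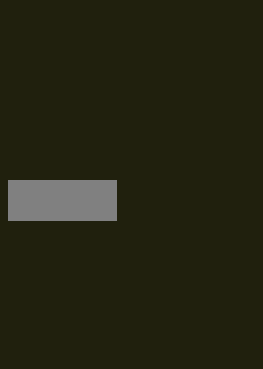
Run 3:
x0 = 8; y0 = 180; x1 = 116; y1 = 220; c = 'gray'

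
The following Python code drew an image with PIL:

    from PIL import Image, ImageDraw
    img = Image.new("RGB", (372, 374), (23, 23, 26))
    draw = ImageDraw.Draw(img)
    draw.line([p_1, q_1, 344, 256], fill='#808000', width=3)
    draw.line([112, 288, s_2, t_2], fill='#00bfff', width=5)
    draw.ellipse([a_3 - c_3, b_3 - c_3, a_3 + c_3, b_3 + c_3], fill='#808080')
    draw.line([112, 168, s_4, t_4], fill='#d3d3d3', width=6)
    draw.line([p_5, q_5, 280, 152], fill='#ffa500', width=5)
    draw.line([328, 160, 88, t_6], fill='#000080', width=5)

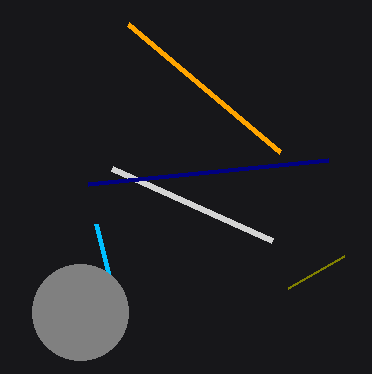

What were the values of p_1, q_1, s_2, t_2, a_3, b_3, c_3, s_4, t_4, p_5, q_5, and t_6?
p_1 = 288, q_1 = 288, s_2 = 96, t_2 = 224, a_3 = 80, b_3 = 312, c_3 = 48, s_4 = 272, t_4 = 240, p_5 = 128, q_5 = 24, t_6 = 184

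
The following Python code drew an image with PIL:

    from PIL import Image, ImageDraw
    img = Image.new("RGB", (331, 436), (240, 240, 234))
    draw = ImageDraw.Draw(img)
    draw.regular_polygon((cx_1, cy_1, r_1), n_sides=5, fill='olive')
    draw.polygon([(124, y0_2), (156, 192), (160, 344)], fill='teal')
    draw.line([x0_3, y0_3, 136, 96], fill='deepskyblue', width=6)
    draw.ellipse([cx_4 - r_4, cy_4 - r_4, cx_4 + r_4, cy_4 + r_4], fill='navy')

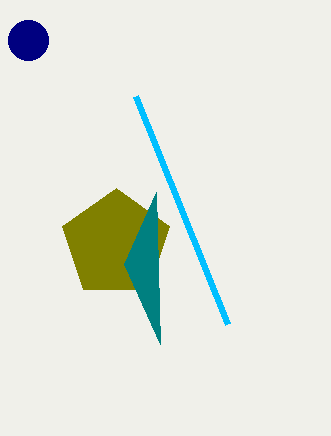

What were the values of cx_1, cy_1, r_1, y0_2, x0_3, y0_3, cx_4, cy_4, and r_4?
cx_1 = 116, cy_1 = 244, r_1 = 56, y0_2 = 264, x0_3 = 228, y0_3 = 324, cx_4 = 28, cy_4 = 40, r_4 = 20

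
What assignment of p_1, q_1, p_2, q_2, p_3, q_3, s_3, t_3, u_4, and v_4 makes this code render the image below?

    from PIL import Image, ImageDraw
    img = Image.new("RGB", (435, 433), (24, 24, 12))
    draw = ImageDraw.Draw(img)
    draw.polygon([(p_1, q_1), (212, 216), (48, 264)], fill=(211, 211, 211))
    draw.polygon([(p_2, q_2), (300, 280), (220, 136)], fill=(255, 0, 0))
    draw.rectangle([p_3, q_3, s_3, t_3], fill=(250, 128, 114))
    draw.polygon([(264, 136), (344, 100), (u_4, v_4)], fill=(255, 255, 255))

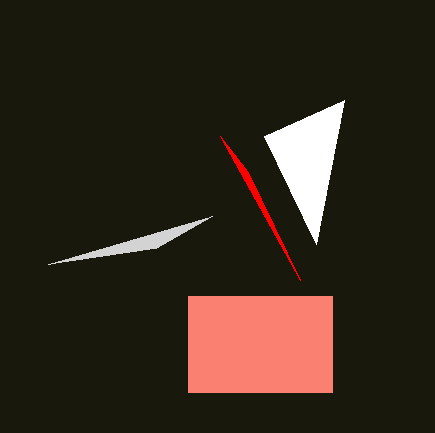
p_1 = 156, q_1 = 248, p_2 = 248, q_2 = 172, p_3 = 188, q_3 = 296, s_3 = 332, t_3 = 392, u_4 = 316, v_4 = 244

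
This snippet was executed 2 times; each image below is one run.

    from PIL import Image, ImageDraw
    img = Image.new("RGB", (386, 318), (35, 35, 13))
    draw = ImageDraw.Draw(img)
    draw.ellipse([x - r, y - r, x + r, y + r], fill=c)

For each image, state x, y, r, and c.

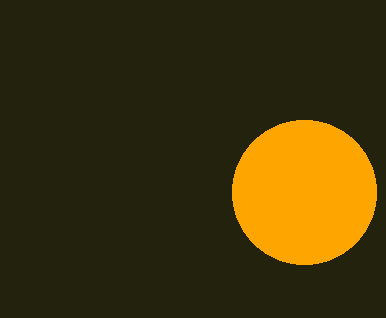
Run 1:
x = 304
y = 192
r = 72
c = 'orange'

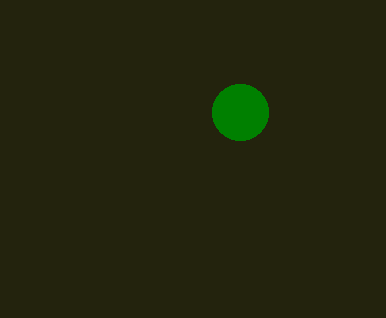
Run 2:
x = 240, y = 112, r = 28, c = 'green'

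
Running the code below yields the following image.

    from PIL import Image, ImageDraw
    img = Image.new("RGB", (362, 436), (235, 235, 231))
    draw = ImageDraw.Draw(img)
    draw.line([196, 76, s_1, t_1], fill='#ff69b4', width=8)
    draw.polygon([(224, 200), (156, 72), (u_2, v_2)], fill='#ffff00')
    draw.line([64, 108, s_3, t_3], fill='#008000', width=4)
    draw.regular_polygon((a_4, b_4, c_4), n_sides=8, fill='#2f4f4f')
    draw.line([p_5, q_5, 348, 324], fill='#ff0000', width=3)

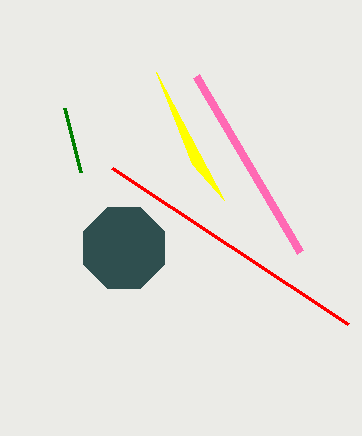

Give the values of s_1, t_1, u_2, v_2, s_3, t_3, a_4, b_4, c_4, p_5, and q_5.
s_1 = 300
t_1 = 252
u_2 = 192
v_2 = 164
s_3 = 80
t_3 = 172
a_4 = 124
b_4 = 248
c_4 = 44
p_5 = 112
q_5 = 168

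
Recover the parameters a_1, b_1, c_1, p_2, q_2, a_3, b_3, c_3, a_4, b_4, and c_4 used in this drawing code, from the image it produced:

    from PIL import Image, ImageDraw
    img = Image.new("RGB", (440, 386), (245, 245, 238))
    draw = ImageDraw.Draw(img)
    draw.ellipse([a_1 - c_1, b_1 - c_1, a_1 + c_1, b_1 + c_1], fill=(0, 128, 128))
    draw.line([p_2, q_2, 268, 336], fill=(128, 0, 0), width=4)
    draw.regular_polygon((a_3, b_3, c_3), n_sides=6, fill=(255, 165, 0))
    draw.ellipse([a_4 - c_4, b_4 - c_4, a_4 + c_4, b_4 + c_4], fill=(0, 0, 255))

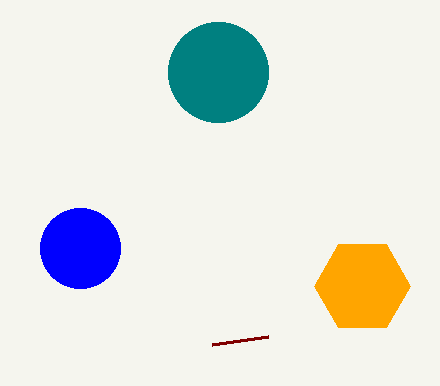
a_1 = 218, b_1 = 72, c_1 = 50, p_2 = 212, q_2 = 344, a_3 = 362, b_3 = 286, c_3 = 48, a_4 = 80, b_4 = 248, c_4 = 40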